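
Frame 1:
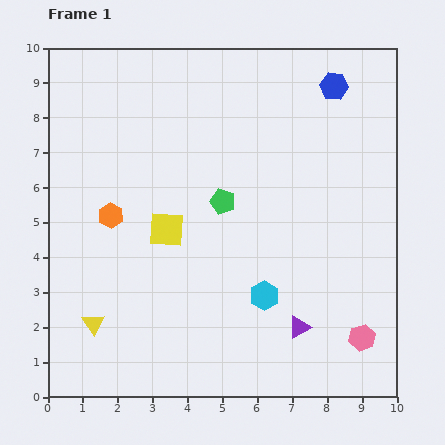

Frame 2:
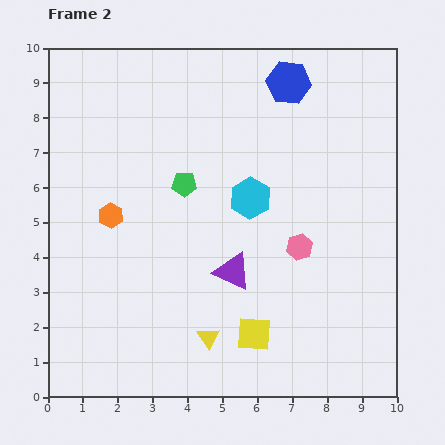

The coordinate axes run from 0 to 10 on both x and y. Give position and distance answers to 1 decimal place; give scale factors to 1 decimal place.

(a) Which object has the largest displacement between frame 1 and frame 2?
the yellow square

(moved 3.9; next 3.3)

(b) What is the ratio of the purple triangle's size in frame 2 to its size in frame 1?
1.7×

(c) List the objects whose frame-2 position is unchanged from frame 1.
the orange hexagon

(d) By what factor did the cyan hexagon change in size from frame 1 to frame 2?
1.4×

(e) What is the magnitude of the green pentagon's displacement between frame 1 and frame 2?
1.2

The green pentagon moved from (5.0, 5.6) to (3.9, 6.1), a distance of √(1.1² + 0.5²) ≈ 1.2.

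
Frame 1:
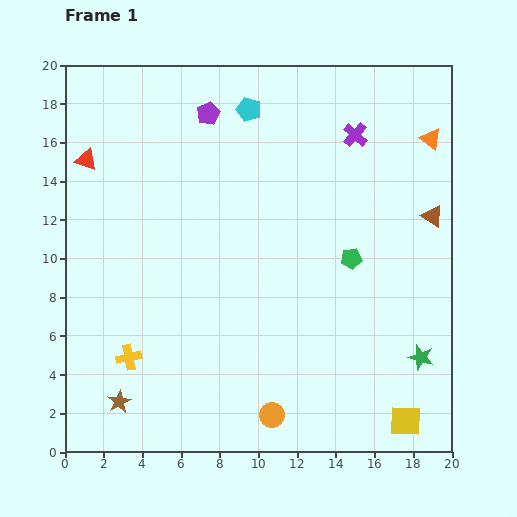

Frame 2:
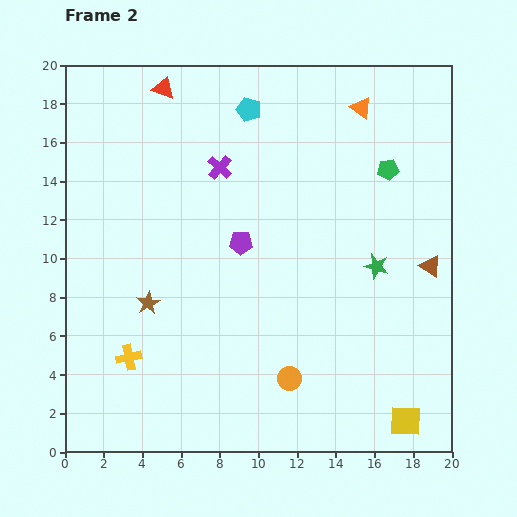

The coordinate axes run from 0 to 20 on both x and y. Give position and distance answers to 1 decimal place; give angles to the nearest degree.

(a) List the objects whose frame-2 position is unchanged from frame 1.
the yellow square, the cyan pentagon, the yellow cross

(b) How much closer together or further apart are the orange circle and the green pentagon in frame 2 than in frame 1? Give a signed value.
+2.8

Distance in frame 1: 9.1. Distance in frame 2: 11.9.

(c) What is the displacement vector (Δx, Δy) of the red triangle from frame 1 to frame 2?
(4.0, 3.7)

The red triangle was at (1.1, 15.1) in frame 1 and (5.1, 18.8) in frame 2.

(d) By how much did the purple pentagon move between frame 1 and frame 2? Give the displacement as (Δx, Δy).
(1.7, -6.7)

The purple pentagon was at (7.4, 17.5) in frame 1 and (9.1, 10.8) in frame 2.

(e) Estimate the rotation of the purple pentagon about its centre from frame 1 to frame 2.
27° clockwise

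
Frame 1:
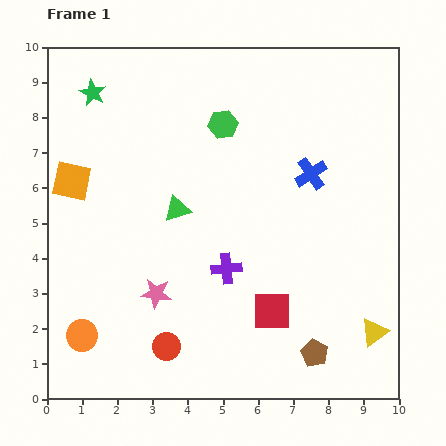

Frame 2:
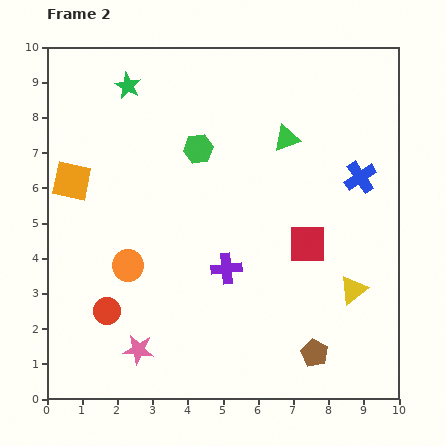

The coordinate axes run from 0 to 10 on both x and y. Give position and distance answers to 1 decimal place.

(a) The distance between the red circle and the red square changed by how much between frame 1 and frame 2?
+2.8

Distance in frame 1: 3.2. Distance in frame 2: 6.0.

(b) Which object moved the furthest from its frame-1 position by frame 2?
the green triangle

(moved 3.7; next 2.4)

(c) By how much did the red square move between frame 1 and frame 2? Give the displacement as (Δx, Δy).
(1.0, 1.9)

The red square was at (6.4, 2.5) in frame 1 and (7.4, 4.4) in frame 2.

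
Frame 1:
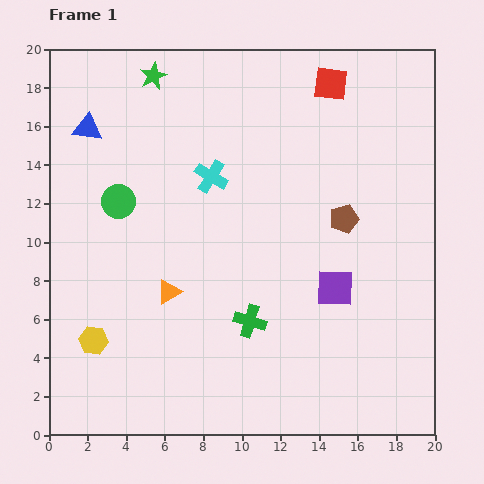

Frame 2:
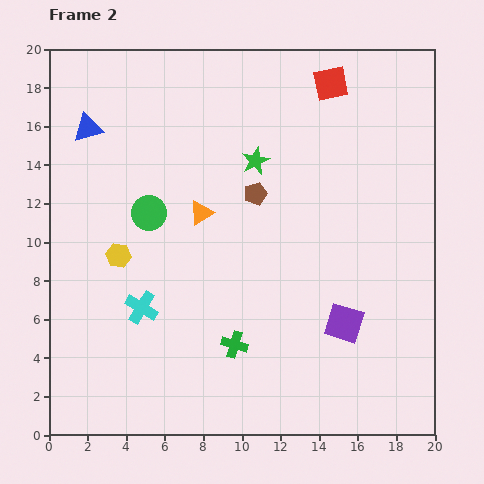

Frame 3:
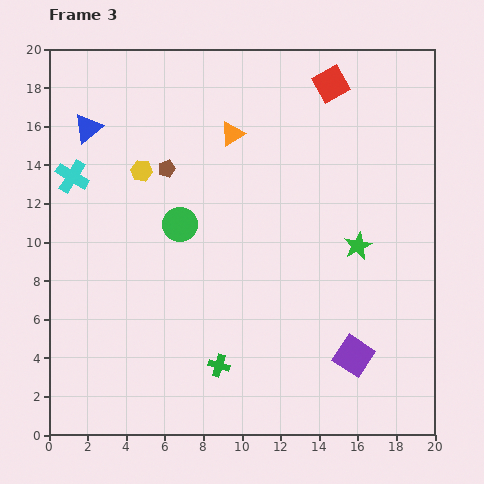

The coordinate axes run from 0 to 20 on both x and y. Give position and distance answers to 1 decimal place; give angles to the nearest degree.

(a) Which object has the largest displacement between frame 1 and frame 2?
the cyan cross

(moved 7.7; next 6.9)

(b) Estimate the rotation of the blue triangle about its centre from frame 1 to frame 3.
45° counter-clockwise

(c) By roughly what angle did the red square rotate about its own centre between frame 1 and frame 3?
36° counter-clockwise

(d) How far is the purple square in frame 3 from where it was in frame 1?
3.6

The purple square moved from (14.8, 7.6) to (15.8, 4.1), a distance of √(1.0² + 3.5²) ≈ 3.6.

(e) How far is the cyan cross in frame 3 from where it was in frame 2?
7.7

The cyan cross moved from (4.8, 6.6) to (1.2, 13.4), a distance of √(3.6² + 6.8²) ≈ 7.7.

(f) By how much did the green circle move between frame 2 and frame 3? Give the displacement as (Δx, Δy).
(1.6, -0.6)

The green circle was at (5.2, 11.5) in frame 2 and (6.8, 10.9) in frame 3.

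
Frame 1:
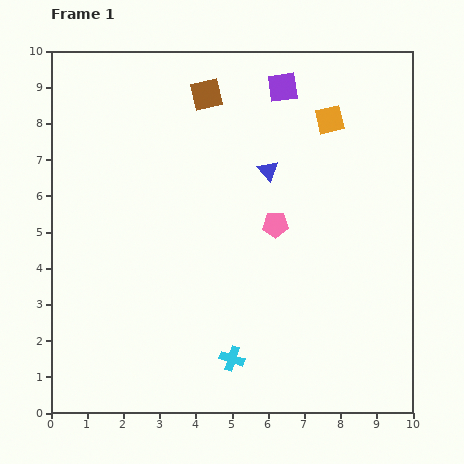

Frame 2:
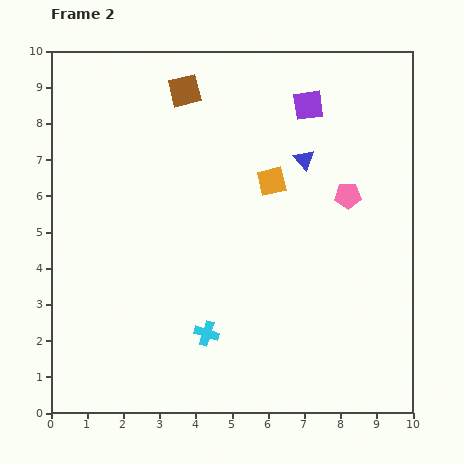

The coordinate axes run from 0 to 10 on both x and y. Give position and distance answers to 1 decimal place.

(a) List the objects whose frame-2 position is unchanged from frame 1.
none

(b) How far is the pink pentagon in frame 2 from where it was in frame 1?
2.2

The pink pentagon moved from (6.2, 5.2) to (8.2, 6.0), a distance of √(2.0² + 0.8²) ≈ 2.2.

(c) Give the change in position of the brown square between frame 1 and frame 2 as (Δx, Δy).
(-0.6, 0.1)

The brown square was at (4.3, 8.8) in frame 1 and (3.7, 8.9) in frame 2.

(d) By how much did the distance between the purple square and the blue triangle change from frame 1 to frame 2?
-0.8

Distance in frame 1: 2.3. Distance in frame 2: 1.5.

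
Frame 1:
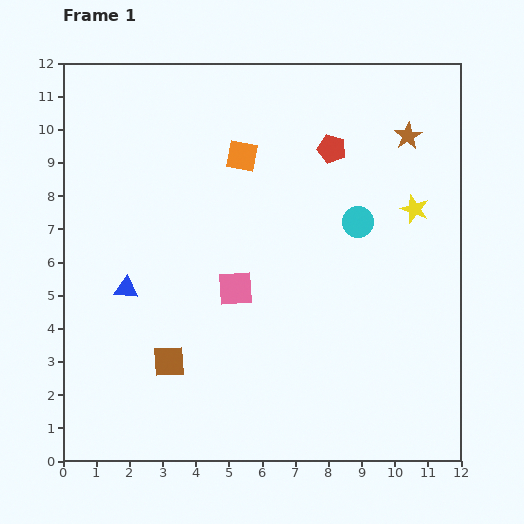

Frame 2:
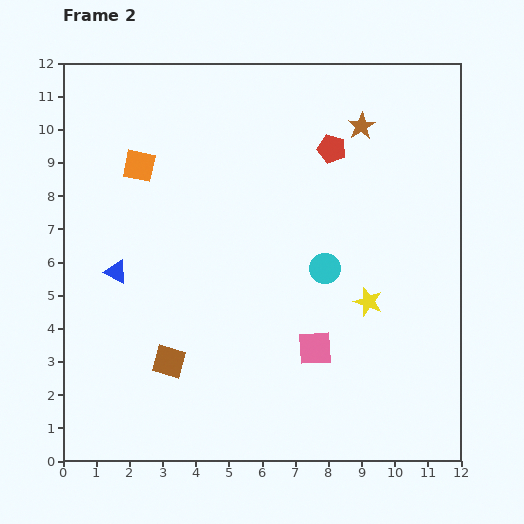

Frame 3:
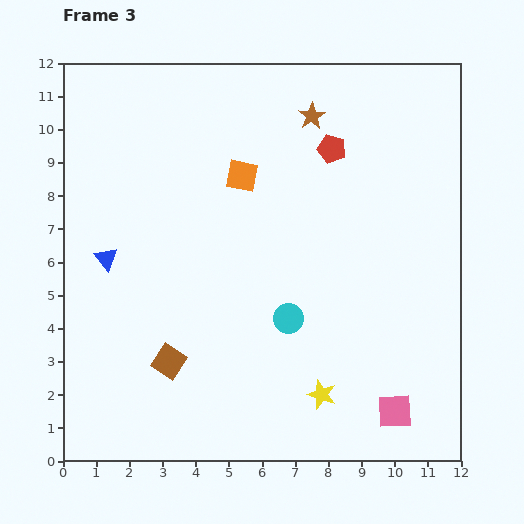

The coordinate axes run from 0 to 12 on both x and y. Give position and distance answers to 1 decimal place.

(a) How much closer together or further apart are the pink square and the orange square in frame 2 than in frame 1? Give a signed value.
+3.6

Distance in frame 1: 4.0. Distance in frame 2: 7.6.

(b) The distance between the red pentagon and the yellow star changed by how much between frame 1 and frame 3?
+4.3

Distance in frame 1: 3.1. Distance in frame 3: 7.4.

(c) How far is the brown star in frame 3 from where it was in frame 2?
1.5

The brown star moved from (9.0, 10.1) to (7.5, 10.4), a distance of √(1.5² + 0.3²) ≈ 1.5.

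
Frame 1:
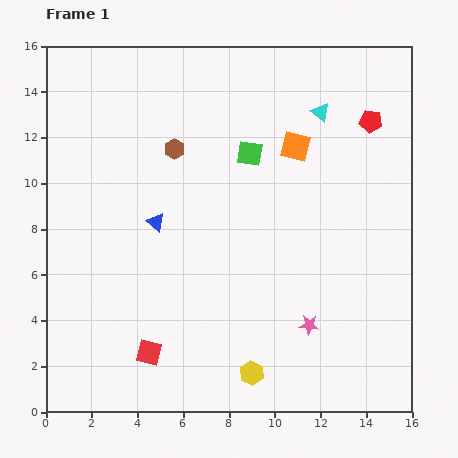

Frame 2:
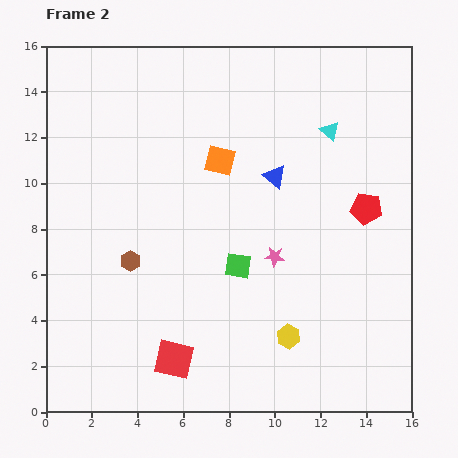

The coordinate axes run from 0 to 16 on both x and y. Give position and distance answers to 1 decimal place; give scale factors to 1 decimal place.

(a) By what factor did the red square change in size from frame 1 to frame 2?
1.6×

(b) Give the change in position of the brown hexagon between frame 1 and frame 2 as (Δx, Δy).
(-1.9, -4.9)

The brown hexagon was at (5.6, 11.5) in frame 1 and (3.7, 6.6) in frame 2.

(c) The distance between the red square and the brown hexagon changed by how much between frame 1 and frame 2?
-4.3

Distance in frame 1: 9.0. Distance in frame 2: 4.7.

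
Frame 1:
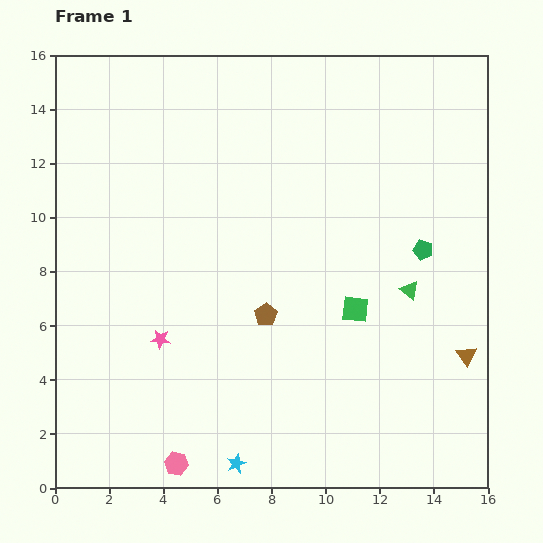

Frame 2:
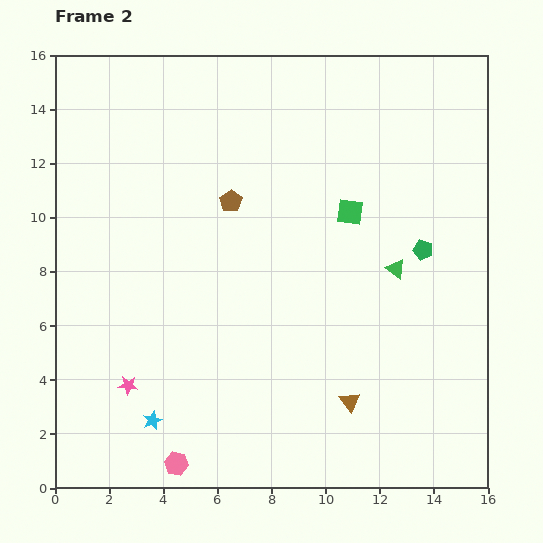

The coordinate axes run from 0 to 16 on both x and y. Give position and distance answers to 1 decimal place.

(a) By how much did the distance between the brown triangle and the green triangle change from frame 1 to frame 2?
+2.0

Distance in frame 1: 3.2. Distance in frame 2: 5.2.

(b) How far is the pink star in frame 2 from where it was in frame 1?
2.1

The pink star moved from (3.9, 5.5) to (2.7, 3.8), a distance of √(1.2² + 1.7²) ≈ 2.1.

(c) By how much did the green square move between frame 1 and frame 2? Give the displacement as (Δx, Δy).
(-0.2, 3.6)

The green square was at (11.1, 6.6) in frame 1 and (10.9, 10.2) in frame 2.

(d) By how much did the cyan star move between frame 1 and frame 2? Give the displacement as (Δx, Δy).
(-3.1, 1.6)

The cyan star was at (6.7, 0.9) in frame 1 and (3.6, 2.5) in frame 2.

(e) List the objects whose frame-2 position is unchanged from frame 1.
the green pentagon, the pink hexagon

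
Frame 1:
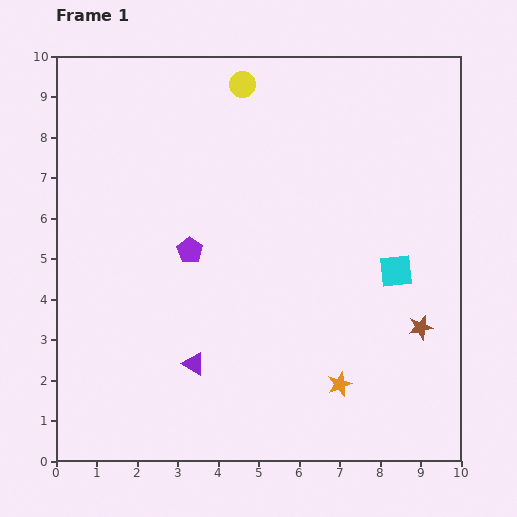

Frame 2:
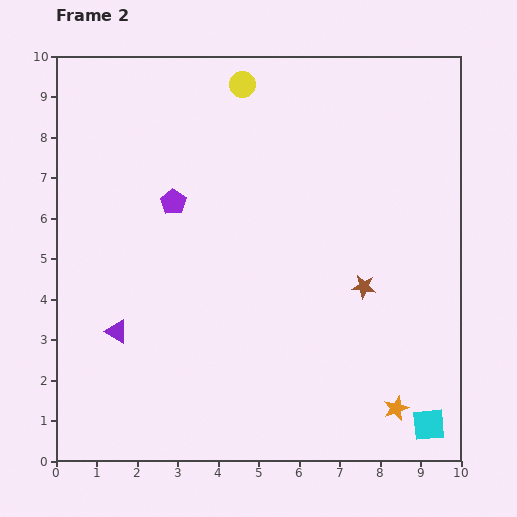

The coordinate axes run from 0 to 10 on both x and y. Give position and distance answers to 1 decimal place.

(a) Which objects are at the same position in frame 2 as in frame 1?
the yellow circle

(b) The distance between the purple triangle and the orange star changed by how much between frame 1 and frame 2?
+3.6

Distance in frame 1: 3.6. Distance in frame 2: 7.2.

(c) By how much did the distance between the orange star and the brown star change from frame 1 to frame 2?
+0.7

Distance in frame 1: 2.4. Distance in frame 2: 3.1.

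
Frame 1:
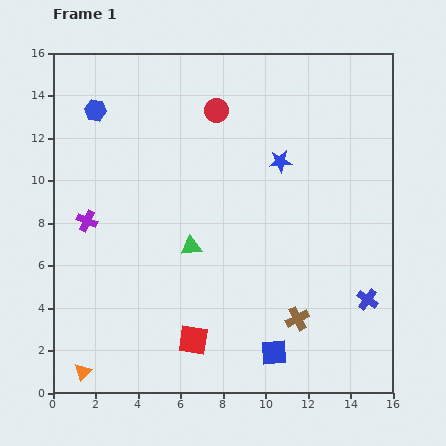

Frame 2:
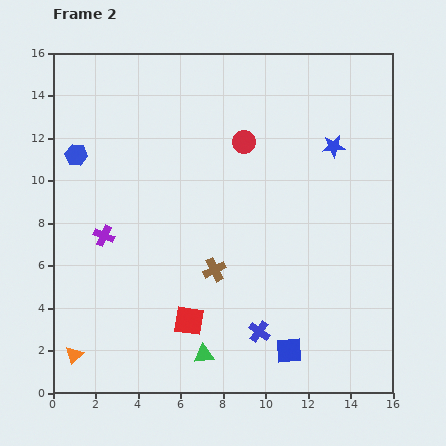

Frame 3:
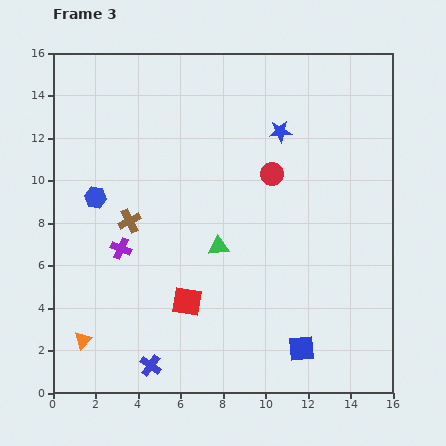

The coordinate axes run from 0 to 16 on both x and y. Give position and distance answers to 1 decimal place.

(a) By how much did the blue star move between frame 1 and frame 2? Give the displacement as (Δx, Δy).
(2.5, 0.7)

The blue star was at (10.7, 10.9) in frame 1 and (13.2, 11.6) in frame 2.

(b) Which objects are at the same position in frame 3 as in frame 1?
none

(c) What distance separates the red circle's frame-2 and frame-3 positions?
2.0

The red circle moved from (9.0, 11.8) to (10.3, 10.3), a distance of √(1.3² + 1.5²) ≈ 2.0.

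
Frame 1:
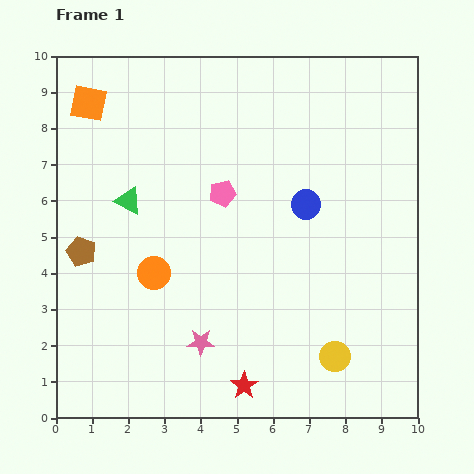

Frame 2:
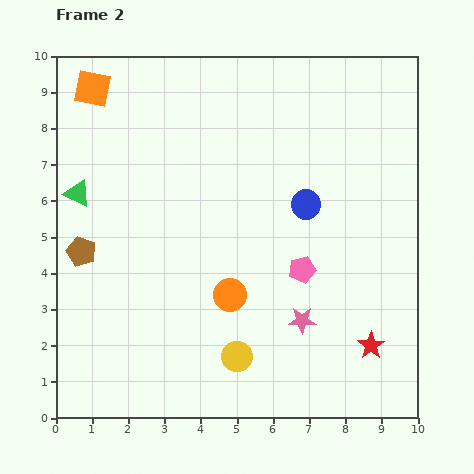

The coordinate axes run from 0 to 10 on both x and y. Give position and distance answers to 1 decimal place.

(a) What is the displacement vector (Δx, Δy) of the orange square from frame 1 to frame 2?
(0.1, 0.4)

The orange square was at (0.9, 8.7) in frame 1 and (1.0, 9.1) in frame 2.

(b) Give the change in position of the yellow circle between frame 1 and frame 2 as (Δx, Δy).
(-2.7, 0.0)

The yellow circle was at (7.7, 1.7) in frame 1 and (5.0, 1.7) in frame 2.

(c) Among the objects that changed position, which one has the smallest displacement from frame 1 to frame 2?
the orange square

(moved 0.4)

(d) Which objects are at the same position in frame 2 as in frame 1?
the brown pentagon, the blue circle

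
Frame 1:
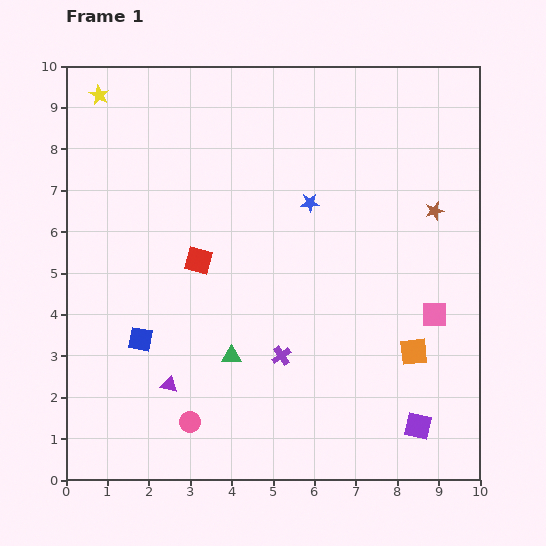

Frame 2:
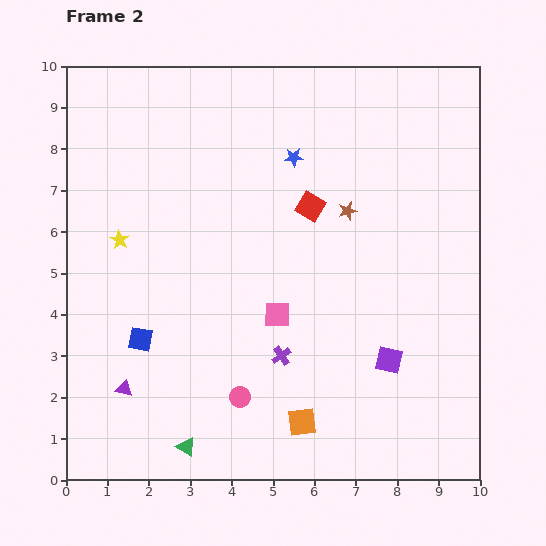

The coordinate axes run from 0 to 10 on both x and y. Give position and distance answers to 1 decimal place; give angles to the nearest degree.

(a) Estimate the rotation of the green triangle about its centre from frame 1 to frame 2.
33° clockwise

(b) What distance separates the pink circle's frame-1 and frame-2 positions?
1.3

The pink circle moved from (3.0, 1.4) to (4.2, 2.0), a distance of √(1.2² + 0.6²) ≈ 1.3.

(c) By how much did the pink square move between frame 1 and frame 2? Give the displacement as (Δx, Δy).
(-3.8, 0.0)

The pink square was at (8.9, 4.0) in frame 1 and (5.1, 4.0) in frame 2.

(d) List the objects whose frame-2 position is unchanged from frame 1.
the blue square, the purple cross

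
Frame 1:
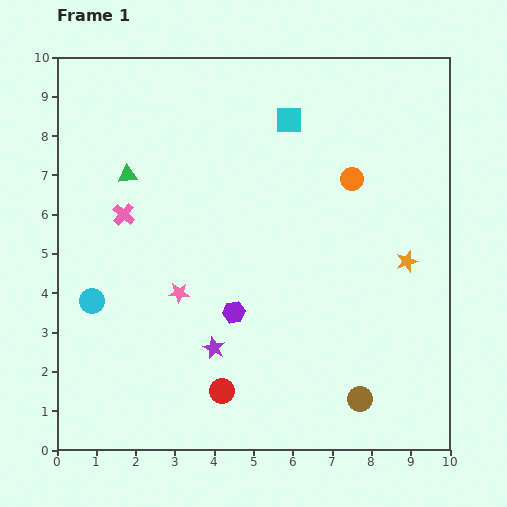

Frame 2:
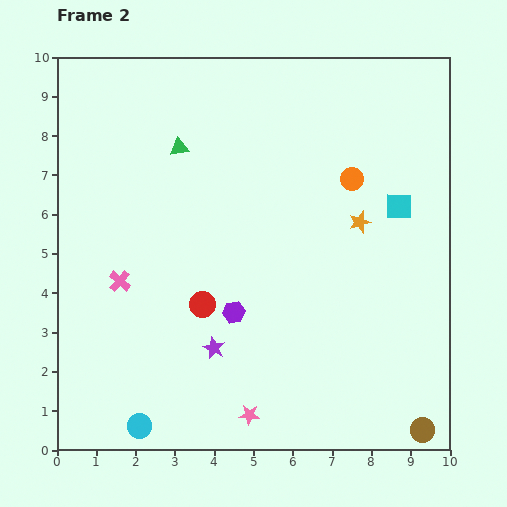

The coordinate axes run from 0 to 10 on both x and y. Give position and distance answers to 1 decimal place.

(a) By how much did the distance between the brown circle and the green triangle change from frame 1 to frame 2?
+1.3

Distance in frame 1: 8.2. Distance in frame 2: 9.5.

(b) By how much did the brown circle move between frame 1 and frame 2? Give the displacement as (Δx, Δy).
(1.6, -0.8)

The brown circle was at (7.7, 1.3) in frame 1 and (9.3, 0.5) in frame 2.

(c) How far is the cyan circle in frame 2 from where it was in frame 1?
3.4

The cyan circle moved from (0.9, 3.8) to (2.1, 0.6), a distance of √(1.2² + 3.2²) ≈ 3.4.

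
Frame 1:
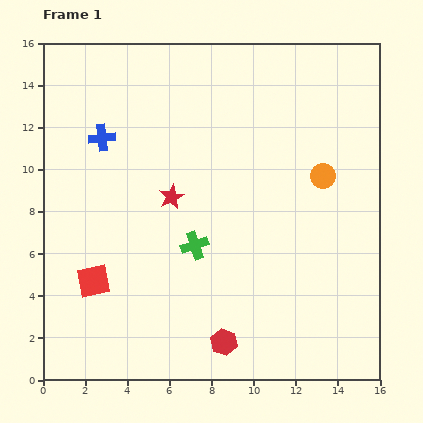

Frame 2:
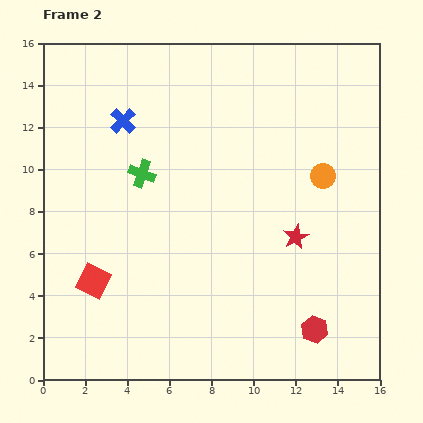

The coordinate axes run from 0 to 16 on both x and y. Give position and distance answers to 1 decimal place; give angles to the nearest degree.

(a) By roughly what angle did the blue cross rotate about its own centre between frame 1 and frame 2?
39° counter-clockwise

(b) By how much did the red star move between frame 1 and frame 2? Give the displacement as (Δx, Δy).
(5.9, -1.9)

The red star was at (6.1, 8.7) in frame 1 and (12.0, 6.8) in frame 2.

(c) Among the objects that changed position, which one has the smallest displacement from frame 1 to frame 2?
the blue cross

(moved 1.3)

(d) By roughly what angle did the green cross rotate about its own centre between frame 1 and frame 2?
38° clockwise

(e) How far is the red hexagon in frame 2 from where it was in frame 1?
4.3

The red hexagon moved from (8.6, 1.8) to (12.9, 2.4), a distance of √(4.3² + 0.6²) ≈ 4.3.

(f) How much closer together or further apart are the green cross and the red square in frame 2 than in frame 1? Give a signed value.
+0.5

Distance in frame 1: 5.1. Distance in frame 2: 5.6.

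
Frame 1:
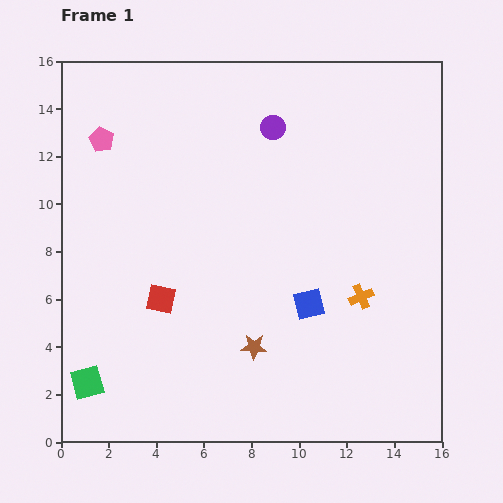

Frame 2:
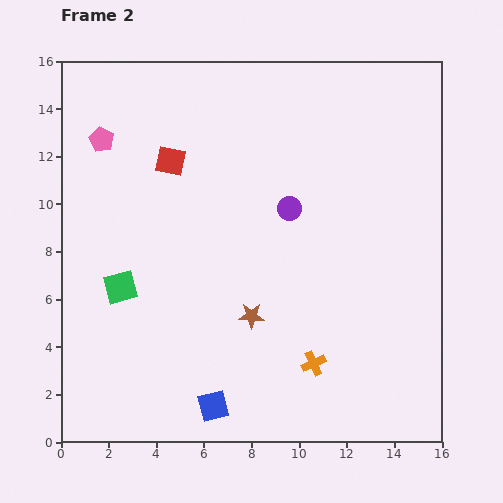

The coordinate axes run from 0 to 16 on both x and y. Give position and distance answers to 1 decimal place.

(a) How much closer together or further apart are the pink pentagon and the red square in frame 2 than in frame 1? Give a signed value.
-4.2

Distance in frame 1: 7.2. Distance in frame 2: 3.0.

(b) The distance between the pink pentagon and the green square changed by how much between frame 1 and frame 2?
-3.9

Distance in frame 1: 10.2. Distance in frame 2: 6.3.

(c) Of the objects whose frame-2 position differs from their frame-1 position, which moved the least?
the brown star

(moved 1.3)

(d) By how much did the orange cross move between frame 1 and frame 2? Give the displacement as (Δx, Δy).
(-2.0, -2.8)

The orange cross was at (12.6, 6.1) in frame 1 and (10.6, 3.3) in frame 2.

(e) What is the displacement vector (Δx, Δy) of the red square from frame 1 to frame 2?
(0.4, 5.8)

The red square was at (4.2, 6.0) in frame 1 and (4.6, 11.8) in frame 2.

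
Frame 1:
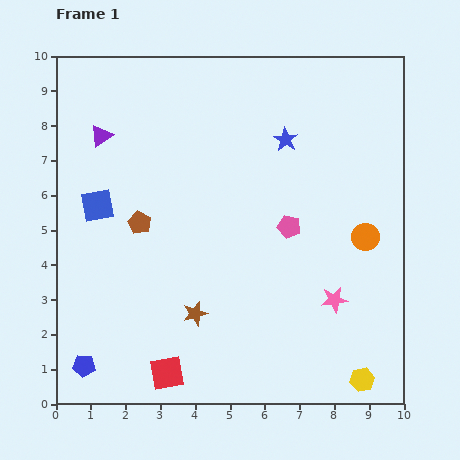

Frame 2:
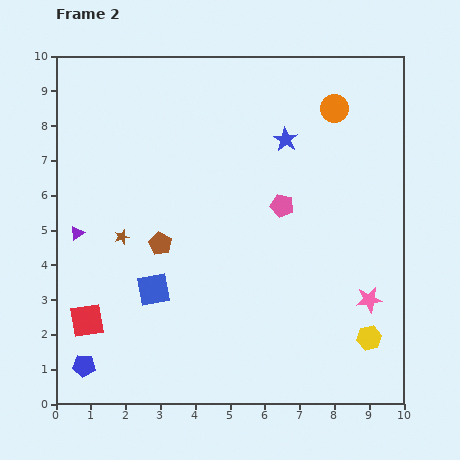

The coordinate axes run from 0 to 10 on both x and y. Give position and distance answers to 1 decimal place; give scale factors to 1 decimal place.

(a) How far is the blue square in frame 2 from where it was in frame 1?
2.9

The blue square moved from (1.2, 5.7) to (2.8, 3.3), a distance of √(1.6² + 2.4²) ≈ 2.9.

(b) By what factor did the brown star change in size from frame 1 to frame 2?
0.6×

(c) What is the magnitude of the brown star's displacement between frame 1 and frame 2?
3.0

The brown star moved from (4.0, 2.6) to (1.9, 4.8), a distance of √(2.1² + 2.2²) ≈ 3.0.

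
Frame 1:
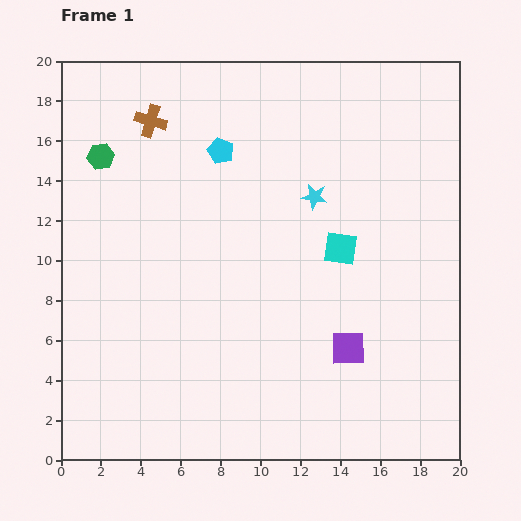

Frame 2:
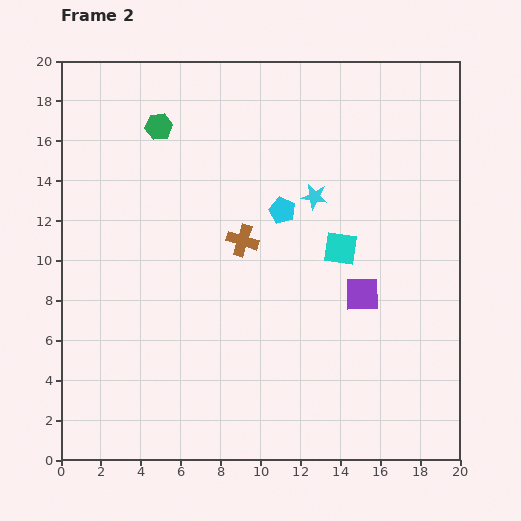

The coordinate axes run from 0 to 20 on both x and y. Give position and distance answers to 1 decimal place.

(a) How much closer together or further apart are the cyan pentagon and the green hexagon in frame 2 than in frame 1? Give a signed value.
+1.5

Distance in frame 1: 6.0. Distance in frame 2: 7.5.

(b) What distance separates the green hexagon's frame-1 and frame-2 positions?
3.3

The green hexagon moved from (2.0, 15.2) to (4.9, 16.7), a distance of √(2.9² + 1.5²) ≈ 3.3.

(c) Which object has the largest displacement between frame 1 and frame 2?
the brown cross

(moved 7.6; next 4.3)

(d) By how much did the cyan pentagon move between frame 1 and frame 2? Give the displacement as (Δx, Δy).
(3.1, -3.0)

The cyan pentagon was at (8.0, 15.5) in frame 1 and (11.1, 12.5) in frame 2.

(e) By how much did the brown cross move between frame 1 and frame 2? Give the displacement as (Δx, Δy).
(4.6, -6.0)

The brown cross was at (4.5, 17.0) in frame 1 and (9.1, 11.0) in frame 2.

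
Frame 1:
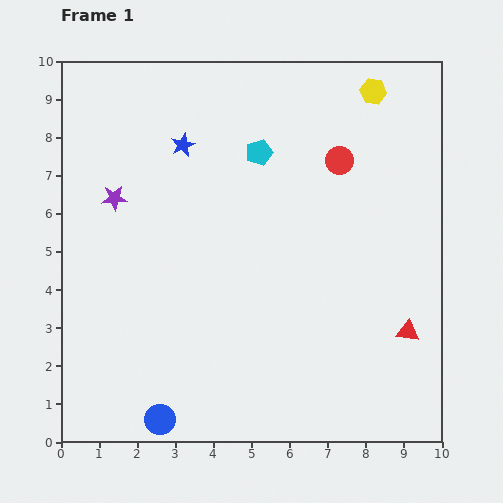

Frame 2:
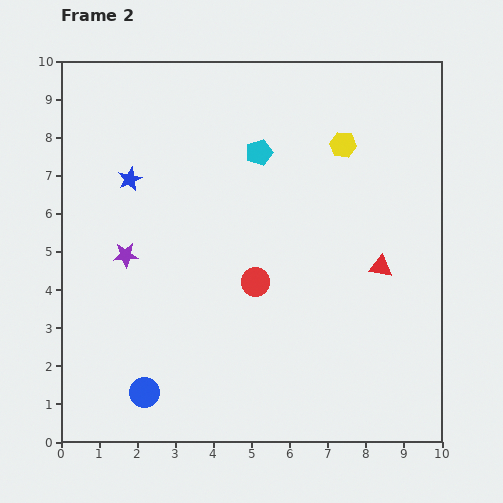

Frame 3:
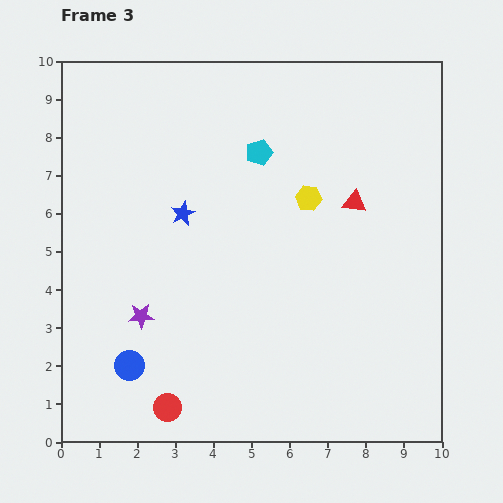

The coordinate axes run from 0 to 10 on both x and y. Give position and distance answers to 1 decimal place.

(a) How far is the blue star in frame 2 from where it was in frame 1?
1.7

The blue star moved from (3.2, 7.8) to (1.8, 6.9), a distance of √(1.4² + 0.9²) ≈ 1.7.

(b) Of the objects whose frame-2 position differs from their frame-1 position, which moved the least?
the blue circle

(moved 0.8)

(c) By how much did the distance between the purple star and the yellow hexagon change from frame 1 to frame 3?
-2.0

Distance in frame 1: 7.4. Distance in frame 3: 5.4.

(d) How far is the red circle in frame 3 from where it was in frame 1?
7.9

The red circle moved from (7.3, 7.4) to (2.8, 0.9), a distance of √(4.5² + 6.5²) ≈ 7.9.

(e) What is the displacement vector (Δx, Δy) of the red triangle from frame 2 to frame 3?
(-0.7, 1.7)

The red triangle was at (8.4, 4.6) in frame 2 and (7.7, 6.3) in frame 3.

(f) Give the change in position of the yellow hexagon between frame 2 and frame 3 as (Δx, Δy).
(-0.9, -1.4)

The yellow hexagon was at (7.4, 7.8) in frame 2 and (6.5, 6.4) in frame 3.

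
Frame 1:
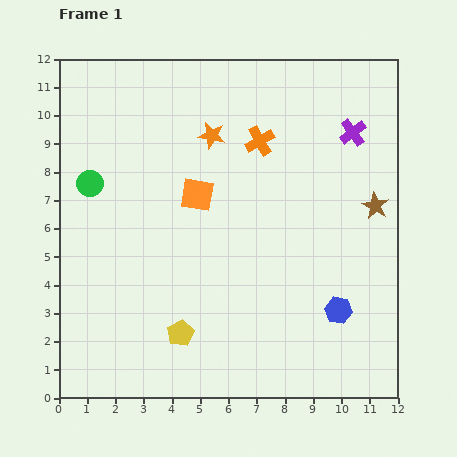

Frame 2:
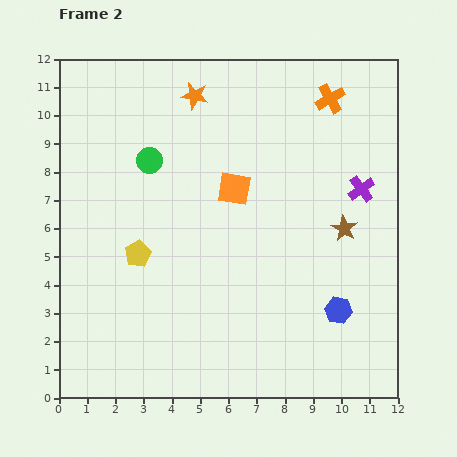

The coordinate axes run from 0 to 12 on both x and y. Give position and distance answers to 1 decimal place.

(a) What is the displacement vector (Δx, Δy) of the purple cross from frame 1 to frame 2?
(0.3, -2.0)

The purple cross was at (10.4, 9.4) in frame 1 and (10.7, 7.4) in frame 2.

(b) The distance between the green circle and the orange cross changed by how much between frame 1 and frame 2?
+0.6

Distance in frame 1: 6.2. Distance in frame 2: 6.8.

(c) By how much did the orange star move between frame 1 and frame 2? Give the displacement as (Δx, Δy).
(-0.6, 1.4)

The orange star was at (5.4, 9.3) in frame 1 and (4.8, 10.7) in frame 2.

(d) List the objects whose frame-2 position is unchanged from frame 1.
the blue hexagon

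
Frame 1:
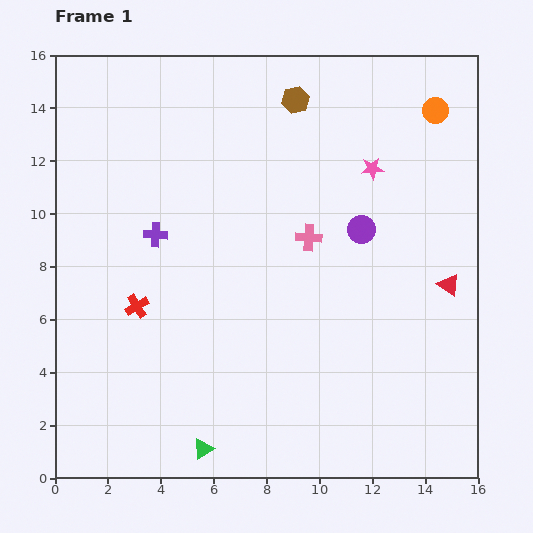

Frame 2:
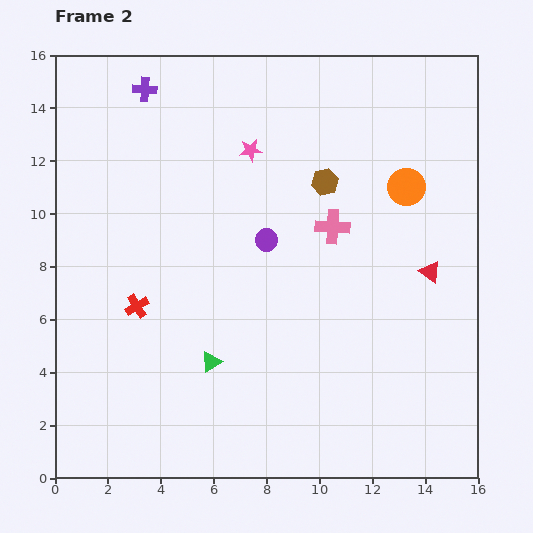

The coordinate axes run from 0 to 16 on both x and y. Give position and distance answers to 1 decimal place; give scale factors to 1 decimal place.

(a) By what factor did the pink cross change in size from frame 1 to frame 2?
1.3×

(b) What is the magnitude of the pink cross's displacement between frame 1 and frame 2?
1.0

The pink cross moved from (9.6, 9.1) to (10.5, 9.5), a distance of √(0.9² + 0.4²) ≈ 1.0.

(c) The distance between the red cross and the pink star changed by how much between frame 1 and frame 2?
-3.0

Distance in frame 1: 10.3. Distance in frame 2: 7.3.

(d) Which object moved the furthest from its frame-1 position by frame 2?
the purple cross

(moved 5.5; next 4.7)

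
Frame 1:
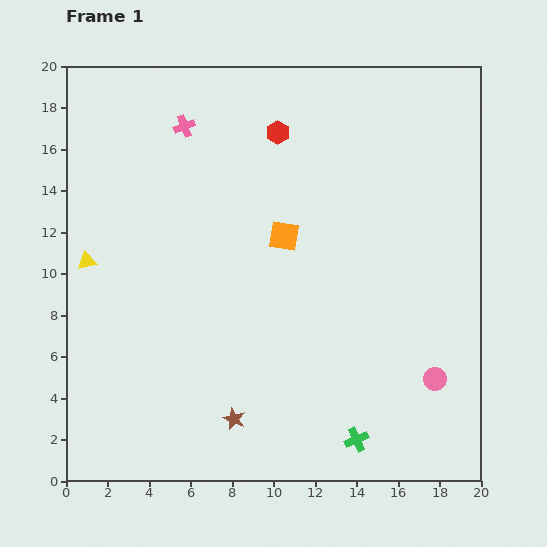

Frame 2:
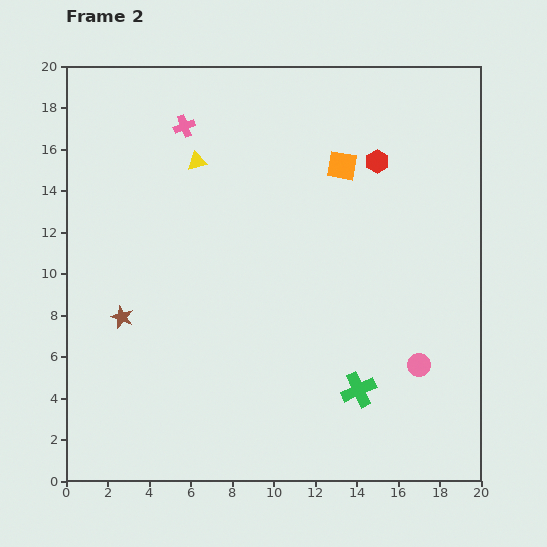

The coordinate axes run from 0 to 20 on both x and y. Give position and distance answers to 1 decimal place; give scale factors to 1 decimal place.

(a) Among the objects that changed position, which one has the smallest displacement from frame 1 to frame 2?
the pink circle

(moved 1.1)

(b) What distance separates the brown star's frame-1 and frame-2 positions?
7.3

The brown star moved from (8.1, 3.0) to (2.7, 7.9), a distance of √(5.4² + 4.9²) ≈ 7.3.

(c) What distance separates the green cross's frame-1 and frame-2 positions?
2.4

The green cross moved from (14.0, 2.0) to (14.1, 4.4), a distance of √(0.1² + 2.4²) ≈ 2.4.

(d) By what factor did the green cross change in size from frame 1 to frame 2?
1.5×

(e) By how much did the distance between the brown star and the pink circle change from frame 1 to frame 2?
+4.6

Distance in frame 1: 9.9. Distance in frame 2: 14.5.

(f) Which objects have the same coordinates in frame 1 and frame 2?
the pink cross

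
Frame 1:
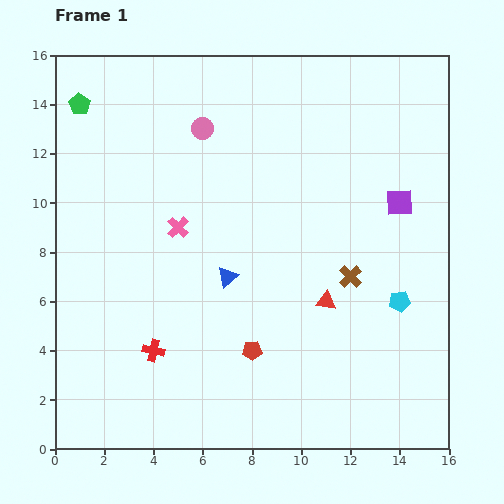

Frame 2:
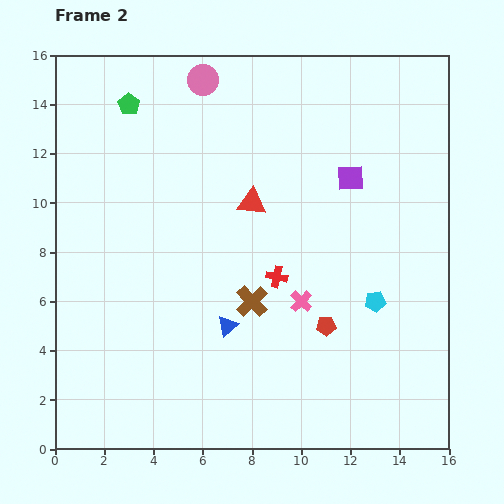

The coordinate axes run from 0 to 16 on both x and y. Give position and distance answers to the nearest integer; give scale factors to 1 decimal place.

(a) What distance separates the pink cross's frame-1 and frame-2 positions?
6

The pink cross moved from (5, 9) to (10, 6), a distance of √(5² + 3²) ≈ 6.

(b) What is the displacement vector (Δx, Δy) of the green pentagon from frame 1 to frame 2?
(2, 0)

The green pentagon was at (1, 14) in frame 1 and (3, 14) in frame 2.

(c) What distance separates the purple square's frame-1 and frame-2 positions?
2

The purple square moved from (14, 10) to (12, 11), a distance of √(2² + 1²) ≈ 2.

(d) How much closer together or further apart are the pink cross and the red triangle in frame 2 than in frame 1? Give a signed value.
-3

Distance in frame 1: 7. Distance in frame 2: 4.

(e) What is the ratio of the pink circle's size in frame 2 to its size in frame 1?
1.4×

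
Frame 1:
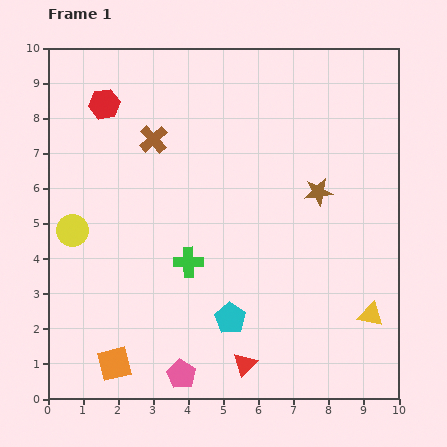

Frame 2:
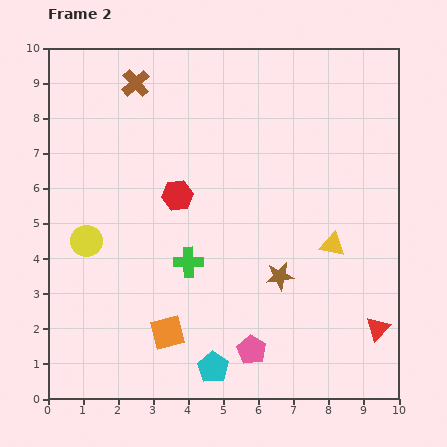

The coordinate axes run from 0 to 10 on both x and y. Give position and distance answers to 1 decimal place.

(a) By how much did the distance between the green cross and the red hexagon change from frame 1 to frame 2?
-3.2

Distance in frame 1: 5.1. Distance in frame 2: 1.9.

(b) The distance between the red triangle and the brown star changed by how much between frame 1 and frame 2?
-2.1

Distance in frame 1: 5.3. Distance in frame 2: 3.2.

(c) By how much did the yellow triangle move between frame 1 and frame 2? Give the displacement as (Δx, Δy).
(-1.1, 2.0)

The yellow triangle was at (9.2, 2.4) in frame 1 and (8.1, 4.4) in frame 2.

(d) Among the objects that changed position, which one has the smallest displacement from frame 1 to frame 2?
the yellow circle

(moved 0.5)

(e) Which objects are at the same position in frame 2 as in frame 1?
the green cross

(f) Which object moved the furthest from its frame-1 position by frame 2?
the red triangle

(moved 3.9; next 3.3)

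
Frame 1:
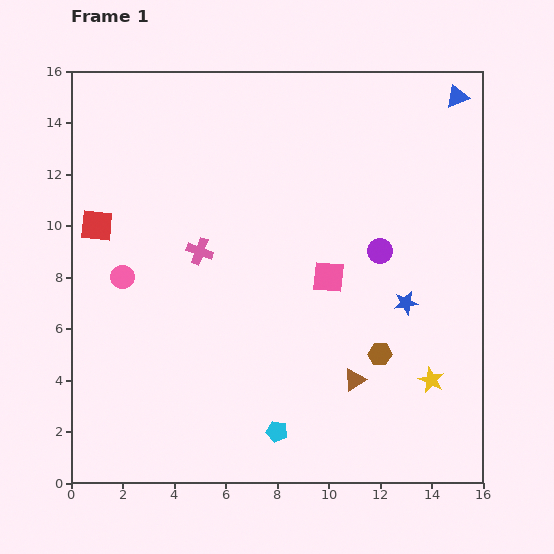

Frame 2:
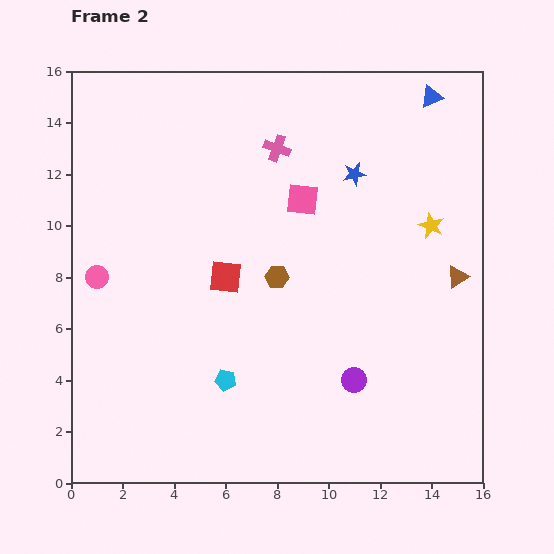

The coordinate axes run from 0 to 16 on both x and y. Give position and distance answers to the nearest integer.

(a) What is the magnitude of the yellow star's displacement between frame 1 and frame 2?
6

The yellow star moved from (14, 4) to (14, 10), a distance of √(0² + 6²) ≈ 6.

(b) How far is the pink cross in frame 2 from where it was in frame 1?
5

The pink cross moved from (5, 9) to (8, 13), a distance of √(3² + 4²) ≈ 5.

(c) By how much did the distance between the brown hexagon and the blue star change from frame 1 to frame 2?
+3

Distance in frame 1: 2. Distance in frame 2: 5.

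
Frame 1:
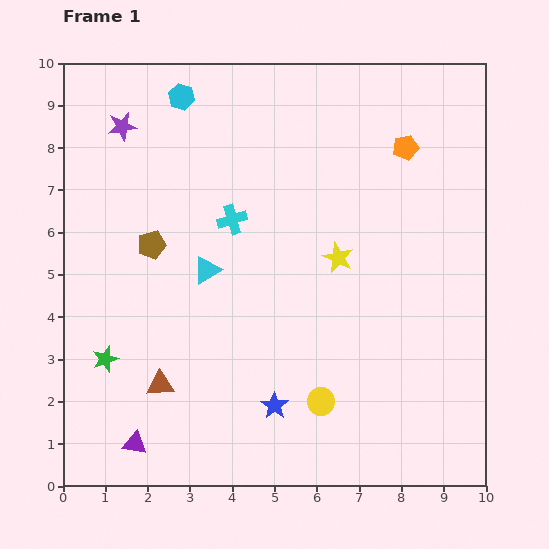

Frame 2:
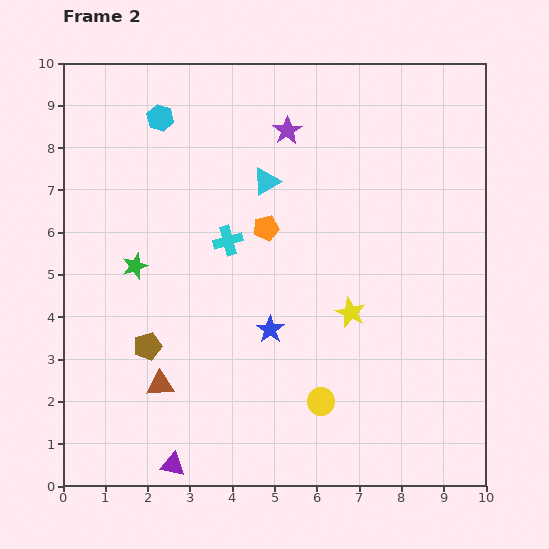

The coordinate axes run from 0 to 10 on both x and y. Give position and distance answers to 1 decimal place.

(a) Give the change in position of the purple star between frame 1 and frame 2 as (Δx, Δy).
(3.9, -0.1)

The purple star was at (1.4, 8.5) in frame 1 and (5.3, 8.4) in frame 2.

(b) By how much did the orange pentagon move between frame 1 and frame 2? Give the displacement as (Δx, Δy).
(-3.3, -1.9)

The orange pentagon was at (8.1, 8.0) in frame 1 and (4.8, 6.1) in frame 2.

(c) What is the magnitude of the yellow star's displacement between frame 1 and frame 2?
1.3

The yellow star moved from (6.5, 5.4) to (6.8, 4.1), a distance of √(0.3² + 1.3²) ≈ 1.3.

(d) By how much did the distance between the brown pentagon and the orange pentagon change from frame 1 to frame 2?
-2.4

Distance in frame 1: 6.4. Distance in frame 2: 4.0.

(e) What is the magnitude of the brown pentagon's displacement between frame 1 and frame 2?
2.4

The brown pentagon moved from (2.1, 5.7) to (2.0, 3.3), a distance of √(0.1² + 2.4²) ≈ 2.4.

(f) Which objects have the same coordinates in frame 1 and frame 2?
the yellow circle, the brown triangle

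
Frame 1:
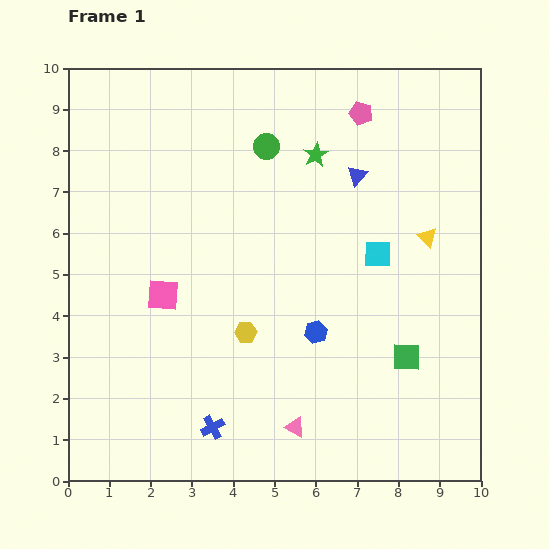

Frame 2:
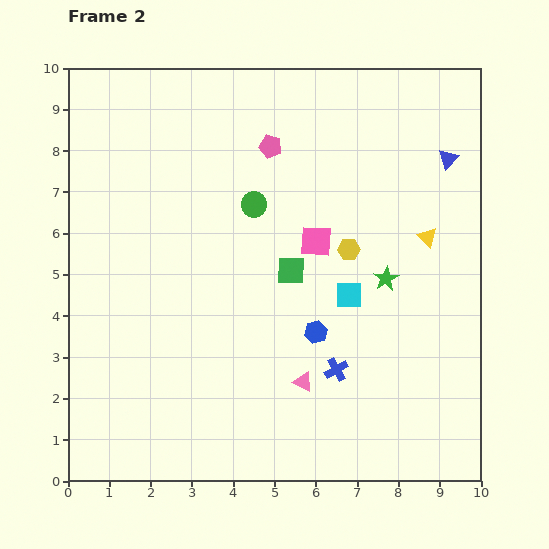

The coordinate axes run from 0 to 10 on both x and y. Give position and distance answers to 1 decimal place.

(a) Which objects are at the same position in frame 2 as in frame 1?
the yellow triangle, the blue hexagon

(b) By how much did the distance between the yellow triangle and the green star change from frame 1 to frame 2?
-2.0

Distance in frame 1: 3.4. Distance in frame 2: 1.4.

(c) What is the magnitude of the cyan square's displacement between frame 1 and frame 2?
1.2

The cyan square moved from (7.5, 5.5) to (6.8, 4.5), a distance of √(0.7² + 1.0²) ≈ 1.2.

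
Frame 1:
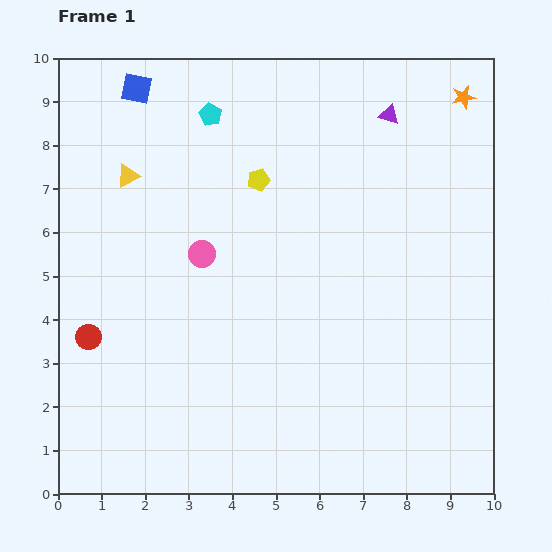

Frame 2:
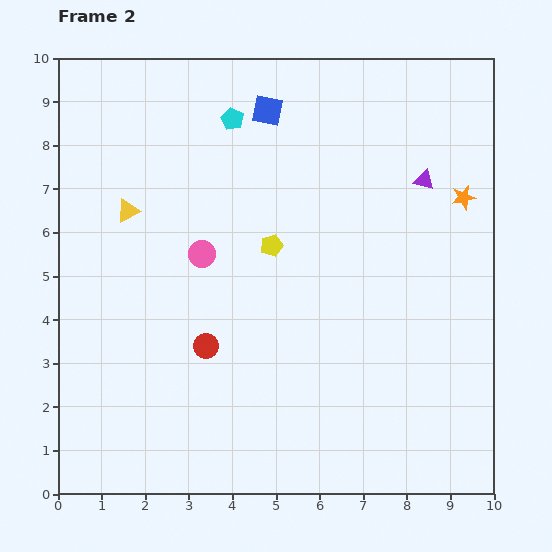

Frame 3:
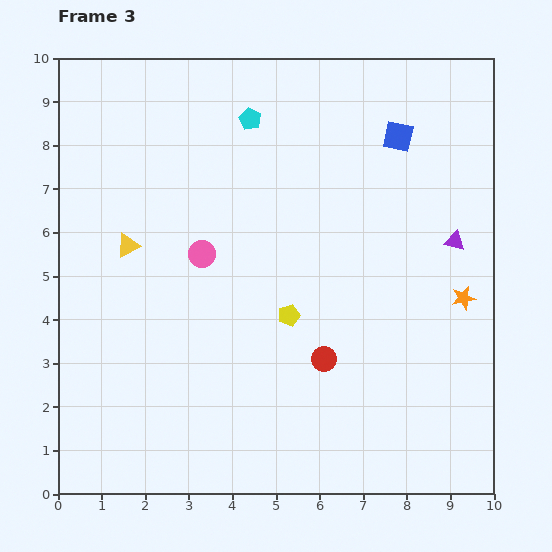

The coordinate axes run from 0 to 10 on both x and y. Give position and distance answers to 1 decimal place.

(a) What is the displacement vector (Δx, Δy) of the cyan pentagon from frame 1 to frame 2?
(0.5, -0.1)

The cyan pentagon was at (3.5, 8.7) in frame 1 and (4.0, 8.6) in frame 2.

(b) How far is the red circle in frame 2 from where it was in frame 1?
2.7

The red circle moved from (0.7, 3.6) to (3.4, 3.4), a distance of √(2.7² + 0.2²) ≈ 2.7.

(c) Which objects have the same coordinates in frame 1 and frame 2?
the pink circle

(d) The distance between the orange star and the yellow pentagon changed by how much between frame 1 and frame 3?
-1.1

Distance in frame 1: 5.1. Distance in frame 3: 4.0.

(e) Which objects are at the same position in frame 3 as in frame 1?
the pink circle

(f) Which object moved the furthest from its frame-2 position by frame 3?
the blue square

(moved 3.1; next 2.7)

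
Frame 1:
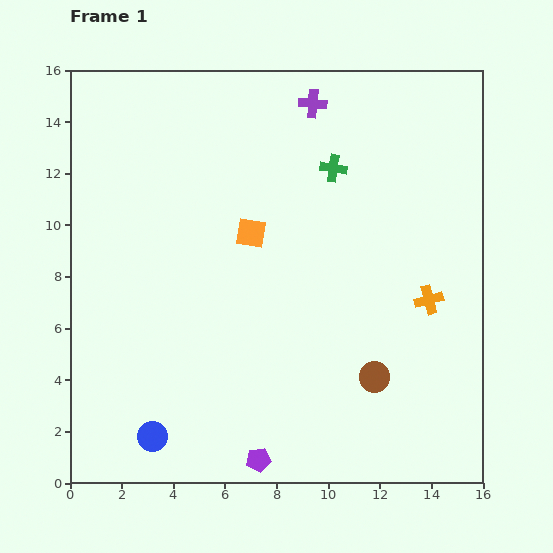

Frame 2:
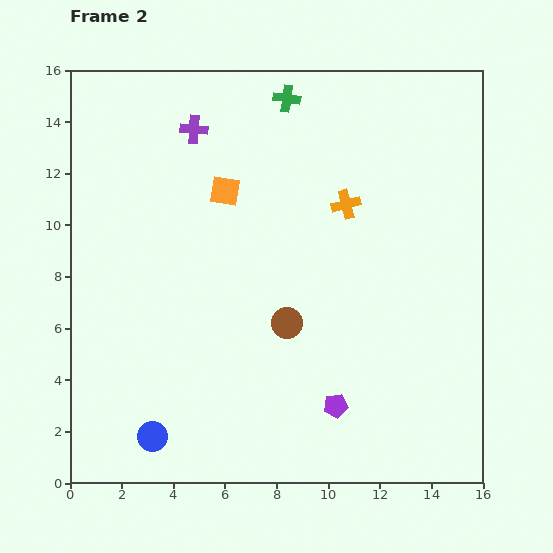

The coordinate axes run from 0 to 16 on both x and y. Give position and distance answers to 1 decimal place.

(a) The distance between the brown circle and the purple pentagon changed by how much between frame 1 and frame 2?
-1.8

Distance in frame 1: 5.5. Distance in frame 2: 3.7.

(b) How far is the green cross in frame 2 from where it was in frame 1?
3.2

The green cross moved from (10.2, 12.2) to (8.4, 14.9), a distance of √(1.8² + 2.7²) ≈ 3.2.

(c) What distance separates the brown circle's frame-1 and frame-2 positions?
4.0

The brown circle moved from (11.8, 4.1) to (8.4, 6.2), a distance of √(3.4² + 2.1²) ≈ 4.0.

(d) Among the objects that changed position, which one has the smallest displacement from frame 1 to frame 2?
the orange square

(moved 1.9)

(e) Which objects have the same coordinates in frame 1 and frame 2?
the blue circle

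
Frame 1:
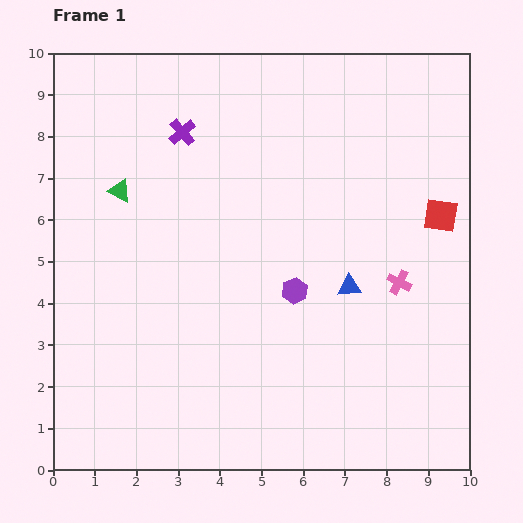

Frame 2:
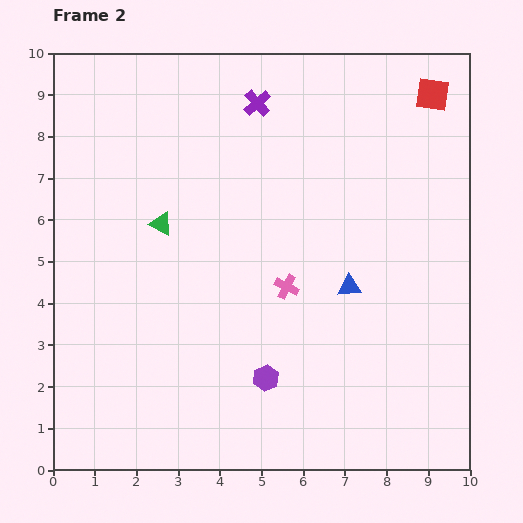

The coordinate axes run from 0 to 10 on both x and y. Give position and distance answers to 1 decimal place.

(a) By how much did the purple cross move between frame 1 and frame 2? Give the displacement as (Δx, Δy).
(1.8, 0.7)

The purple cross was at (3.1, 8.1) in frame 1 and (4.9, 8.8) in frame 2.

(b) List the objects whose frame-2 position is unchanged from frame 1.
the blue triangle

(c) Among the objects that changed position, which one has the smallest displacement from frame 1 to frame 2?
the green triangle

(moved 1.3)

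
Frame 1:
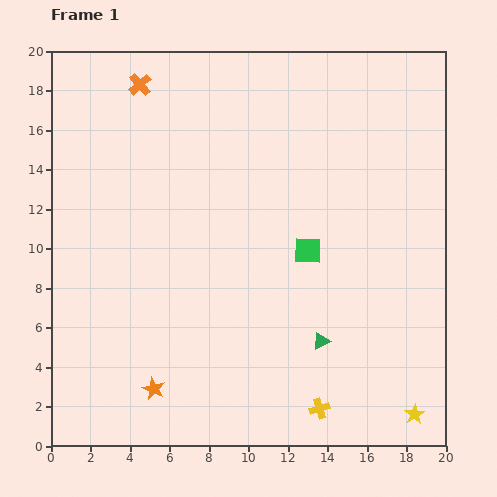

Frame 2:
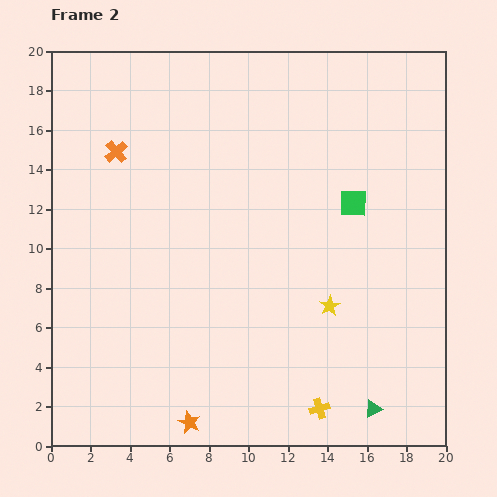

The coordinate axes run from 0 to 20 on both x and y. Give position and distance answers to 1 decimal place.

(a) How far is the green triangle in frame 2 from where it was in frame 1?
4.3

The green triangle moved from (13.7, 5.3) to (16.3, 1.9), a distance of √(2.6² + 3.4²) ≈ 4.3.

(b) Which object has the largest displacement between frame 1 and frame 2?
the yellow star

(moved 7.0; next 4.3)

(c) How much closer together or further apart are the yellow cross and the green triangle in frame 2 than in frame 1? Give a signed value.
-0.7

Distance in frame 1: 3.4. Distance in frame 2: 2.7.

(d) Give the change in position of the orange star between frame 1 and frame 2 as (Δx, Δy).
(1.8, -1.7)

The orange star was at (5.2, 2.9) in frame 1 and (7.0, 1.2) in frame 2.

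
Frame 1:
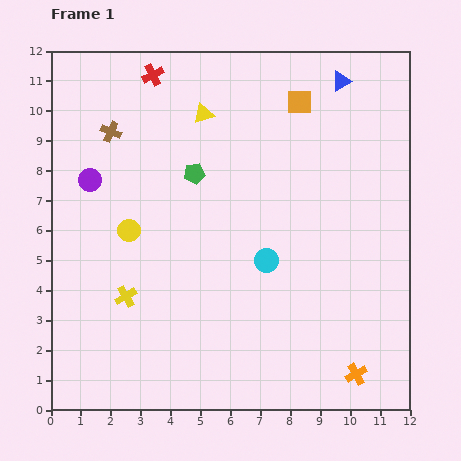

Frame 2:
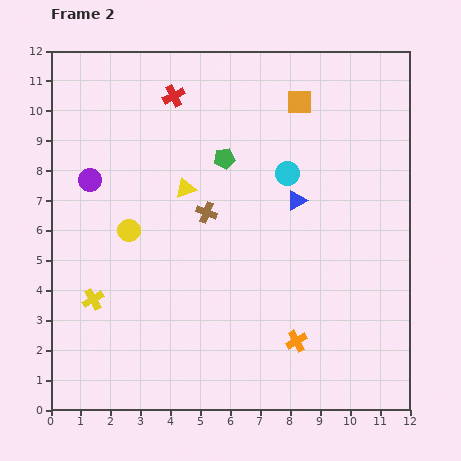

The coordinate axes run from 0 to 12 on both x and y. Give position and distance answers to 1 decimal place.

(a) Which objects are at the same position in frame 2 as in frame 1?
the purple circle, the yellow circle, the orange square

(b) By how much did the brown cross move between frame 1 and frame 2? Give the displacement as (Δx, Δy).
(3.2, -2.7)

The brown cross was at (2.0, 9.3) in frame 1 and (5.2, 6.6) in frame 2.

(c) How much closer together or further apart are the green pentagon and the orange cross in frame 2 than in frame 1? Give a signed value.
-2.0

Distance in frame 1: 8.6. Distance in frame 2: 6.6.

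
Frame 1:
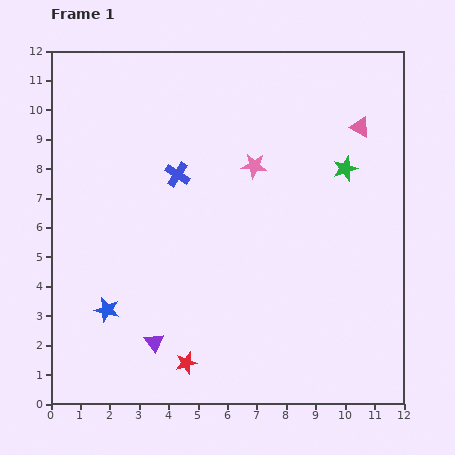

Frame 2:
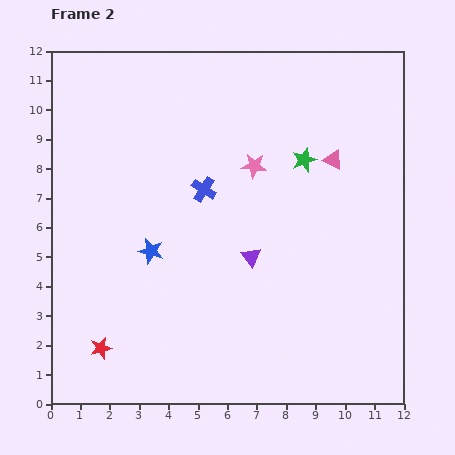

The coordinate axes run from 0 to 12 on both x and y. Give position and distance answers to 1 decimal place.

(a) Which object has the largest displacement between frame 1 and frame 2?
the purple triangle

(moved 4.4; next 2.9)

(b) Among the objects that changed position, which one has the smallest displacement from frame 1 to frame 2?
the blue cross

(moved 1.0)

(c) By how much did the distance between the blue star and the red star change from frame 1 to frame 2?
+0.5

Distance in frame 1: 3.2. Distance in frame 2: 3.7.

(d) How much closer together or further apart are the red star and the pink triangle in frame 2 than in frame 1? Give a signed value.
+0.3

Distance in frame 1: 9.9. Distance in frame 2: 10.2.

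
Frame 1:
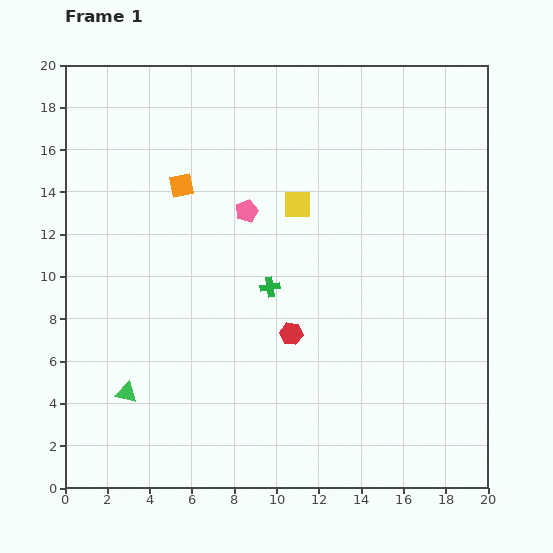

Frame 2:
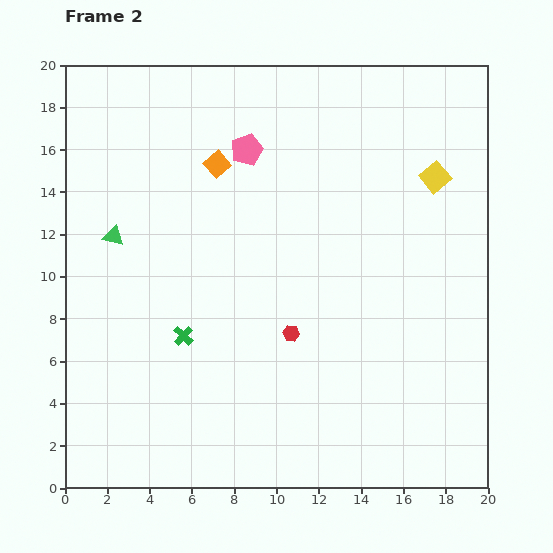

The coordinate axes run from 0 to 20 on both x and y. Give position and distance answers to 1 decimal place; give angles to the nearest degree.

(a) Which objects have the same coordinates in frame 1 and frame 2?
the red hexagon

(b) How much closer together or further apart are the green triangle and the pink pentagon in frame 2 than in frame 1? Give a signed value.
-2.8

Distance in frame 1: 10.3. Distance in frame 2: 7.5.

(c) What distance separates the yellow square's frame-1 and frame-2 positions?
6.6

The yellow square moved from (11.0, 13.4) to (17.5, 14.7), a distance of √(6.5² + 1.3²) ≈ 6.6.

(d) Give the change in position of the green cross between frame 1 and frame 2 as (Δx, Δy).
(-4.1, -2.3)

The green cross was at (9.7, 9.5) in frame 1 and (5.6, 7.2) in frame 2.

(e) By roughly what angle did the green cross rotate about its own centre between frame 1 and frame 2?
38° counter-clockwise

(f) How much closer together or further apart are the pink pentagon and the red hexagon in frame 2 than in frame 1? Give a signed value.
+2.7

Distance in frame 1: 6.2. Distance in frame 2: 8.9.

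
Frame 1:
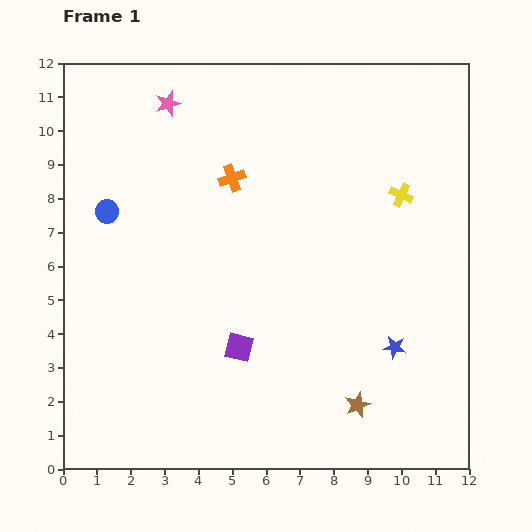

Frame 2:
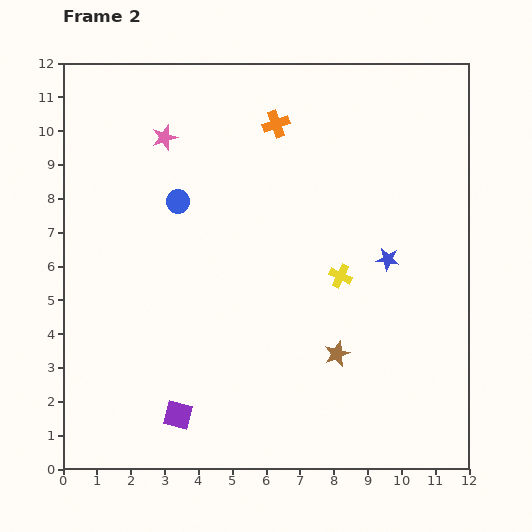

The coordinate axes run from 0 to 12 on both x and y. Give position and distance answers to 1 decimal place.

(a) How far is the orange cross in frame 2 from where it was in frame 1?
2.1

The orange cross moved from (5.0, 8.6) to (6.3, 10.2), a distance of √(1.3² + 1.6²) ≈ 2.1.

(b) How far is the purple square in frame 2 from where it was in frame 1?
2.7

The purple square moved from (5.2, 3.6) to (3.4, 1.6), a distance of √(1.8² + 2.0²) ≈ 2.7.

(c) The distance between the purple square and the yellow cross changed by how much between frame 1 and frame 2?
-0.3

Distance in frame 1: 6.6. Distance in frame 2: 6.3.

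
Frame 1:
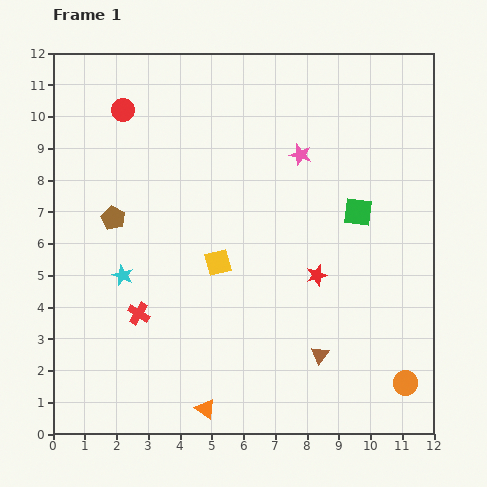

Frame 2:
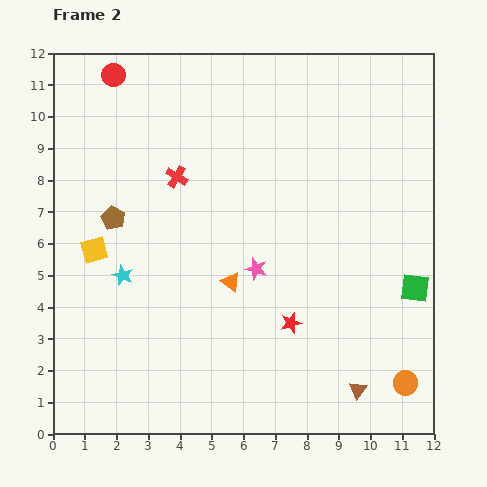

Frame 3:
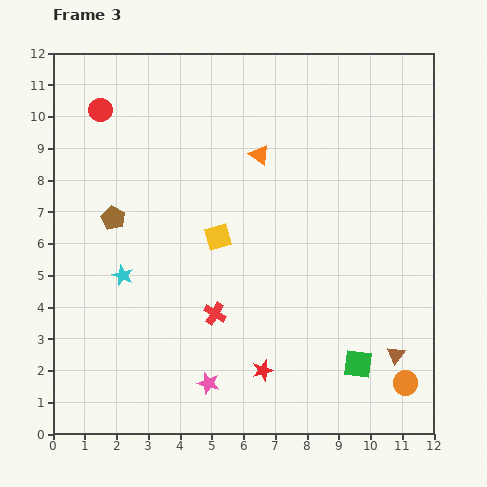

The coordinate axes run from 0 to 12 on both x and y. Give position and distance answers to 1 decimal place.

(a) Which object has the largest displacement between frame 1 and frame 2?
the red cross

(moved 4.5; next 4.1)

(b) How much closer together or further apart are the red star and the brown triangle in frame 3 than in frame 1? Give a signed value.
+1.7

Distance in frame 1: 2.5. Distance in frame 3: 4.2.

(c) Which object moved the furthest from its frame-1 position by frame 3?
the orange triangle

(moved 8.2; next 7.8)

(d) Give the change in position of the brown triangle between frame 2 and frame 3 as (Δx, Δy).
(1.2, 1.1)

The brown triangle was at (9.6, 1.4) in frame 2 and (10.8, 2.5) in frame 3.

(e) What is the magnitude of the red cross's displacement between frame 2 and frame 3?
4.5

The red cross moved from (3.9, 8.1) to (5.1, 3.8), a distance of √(1.2² + 4.3²) ≈ 4.5.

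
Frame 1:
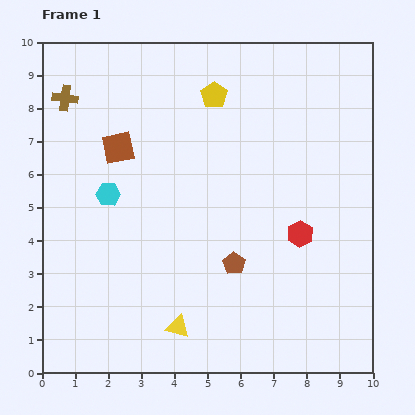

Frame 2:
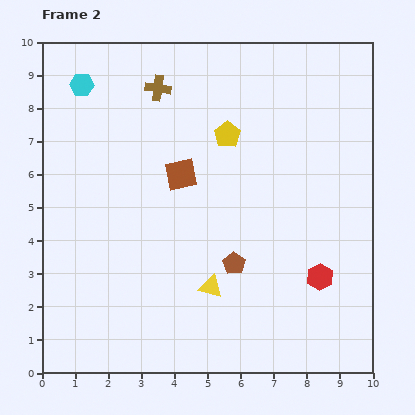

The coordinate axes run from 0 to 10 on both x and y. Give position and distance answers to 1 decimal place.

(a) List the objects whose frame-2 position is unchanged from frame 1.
the brown pentagon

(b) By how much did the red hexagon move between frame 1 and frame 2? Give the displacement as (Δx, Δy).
(0.6, -1.3)

The red hexagon was at (7.8, 4.2) in frame 1 and (8.4, 2.9) in frame 2.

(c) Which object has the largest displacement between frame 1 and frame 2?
the cyan hexagon

(moved 3.4; next 2.8)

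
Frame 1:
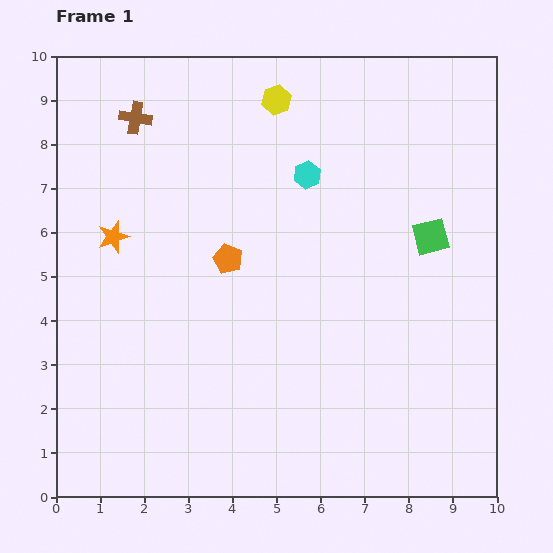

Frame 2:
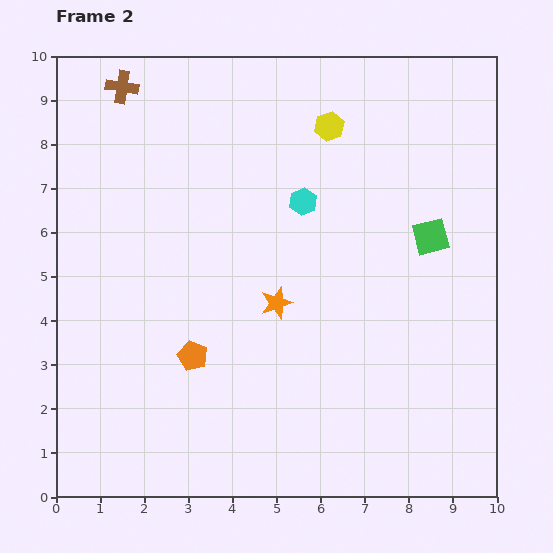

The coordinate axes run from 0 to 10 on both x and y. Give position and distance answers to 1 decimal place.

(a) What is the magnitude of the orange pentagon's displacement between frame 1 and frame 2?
2.3

The orange pentagon moved from (3.9, 5.4) to (3.1, 3.2), a distance of √(0.8² + 2.2²) ≈ 2.3.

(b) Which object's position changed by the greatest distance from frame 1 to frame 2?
the orange star

(moved 4.0; next 2.3)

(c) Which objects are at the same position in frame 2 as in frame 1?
the green square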